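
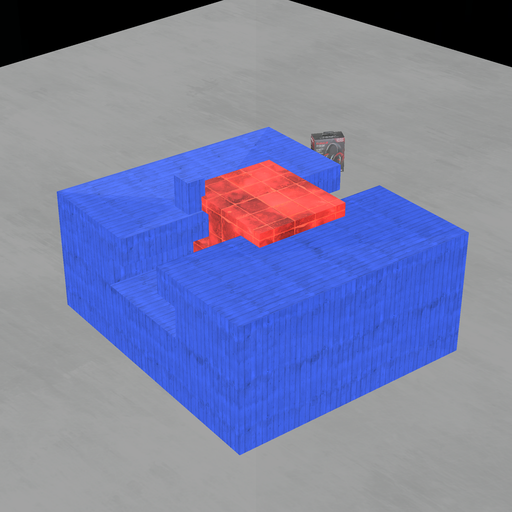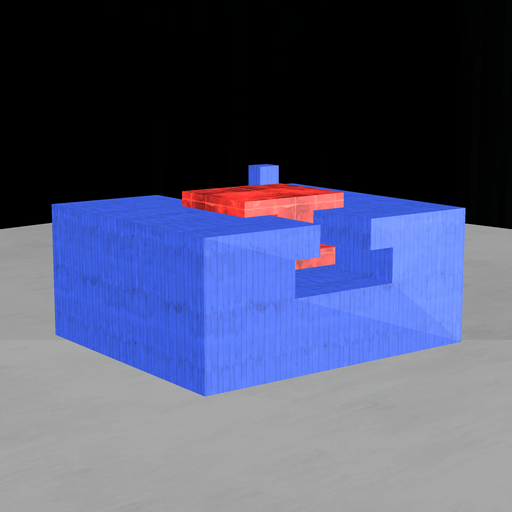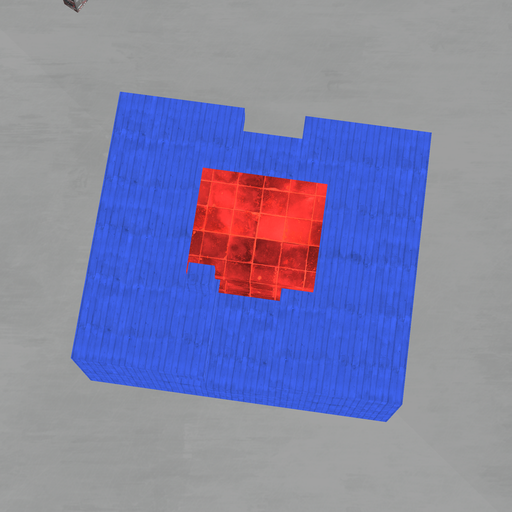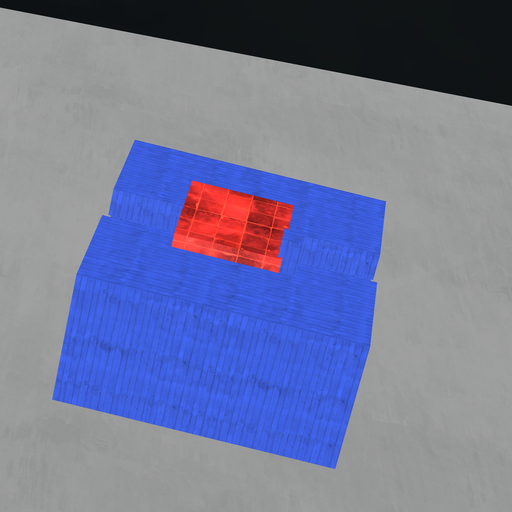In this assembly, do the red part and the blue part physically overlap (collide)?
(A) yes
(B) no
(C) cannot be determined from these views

(A) yes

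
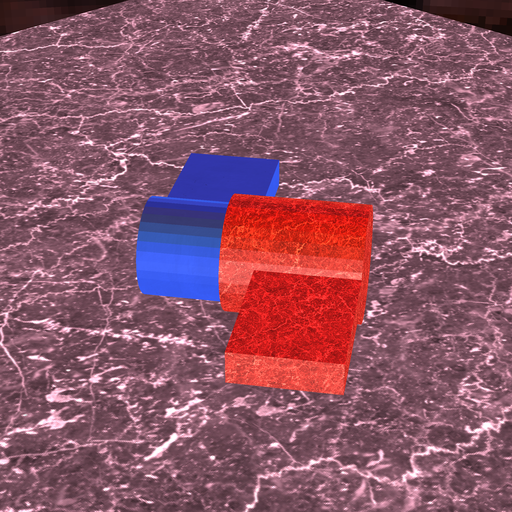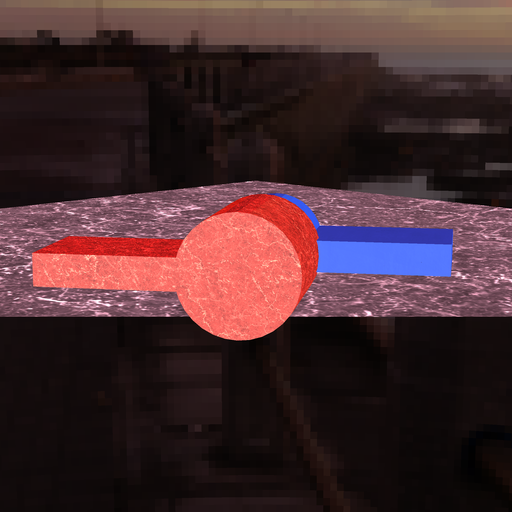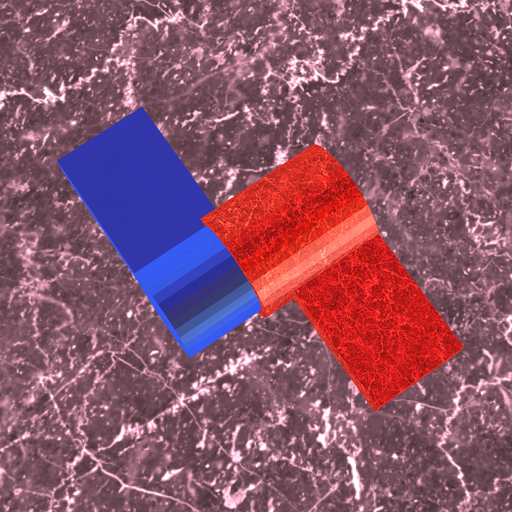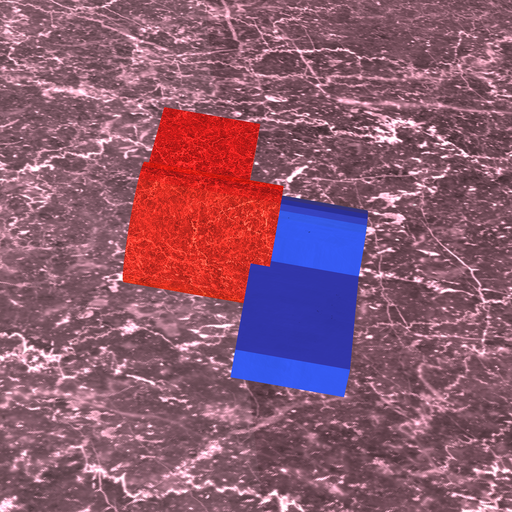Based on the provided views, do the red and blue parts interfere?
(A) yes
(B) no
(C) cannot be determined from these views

(A) yes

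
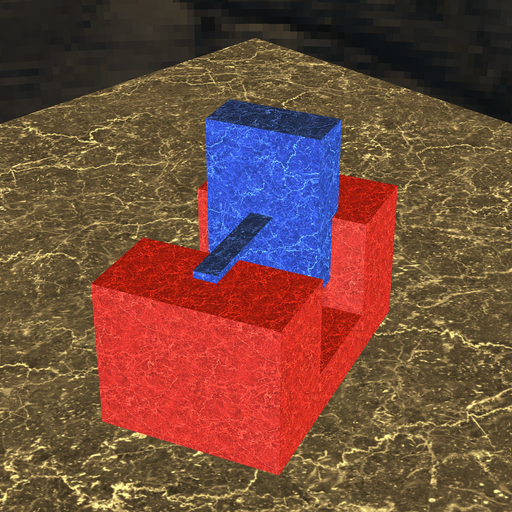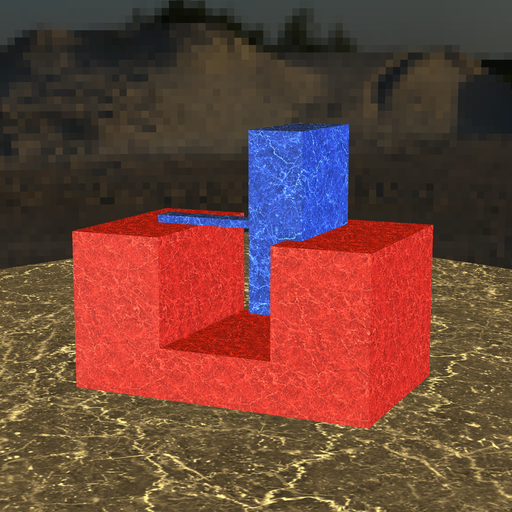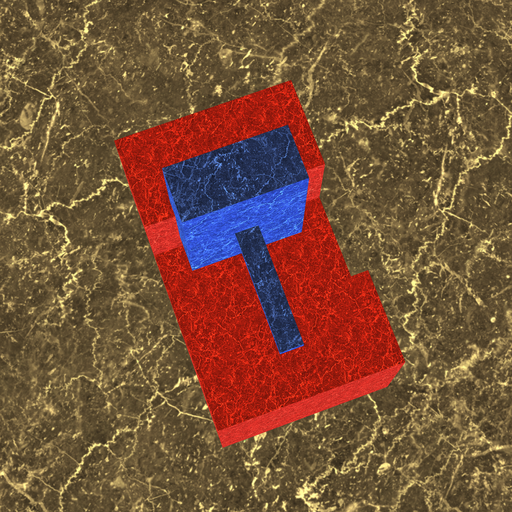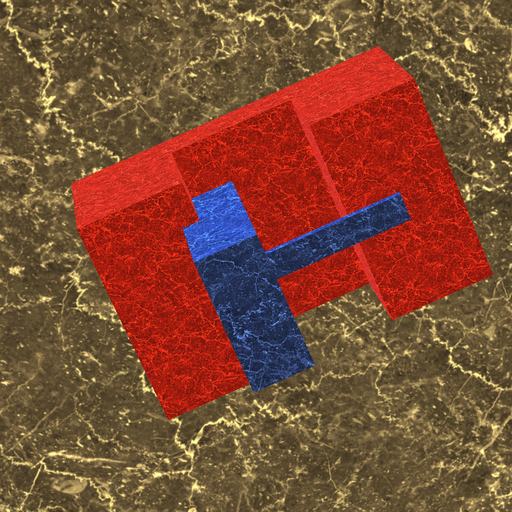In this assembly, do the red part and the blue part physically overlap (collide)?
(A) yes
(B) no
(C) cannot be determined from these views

(A) yes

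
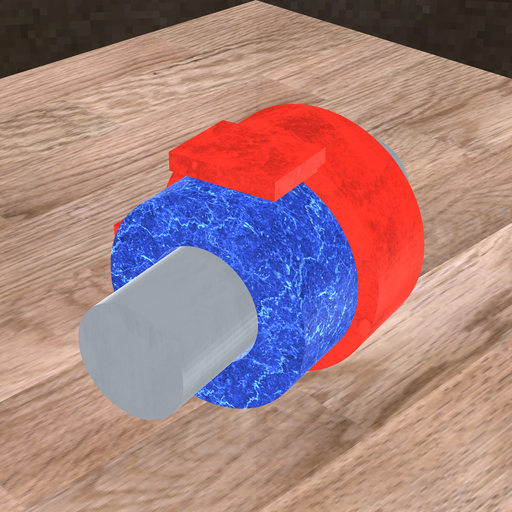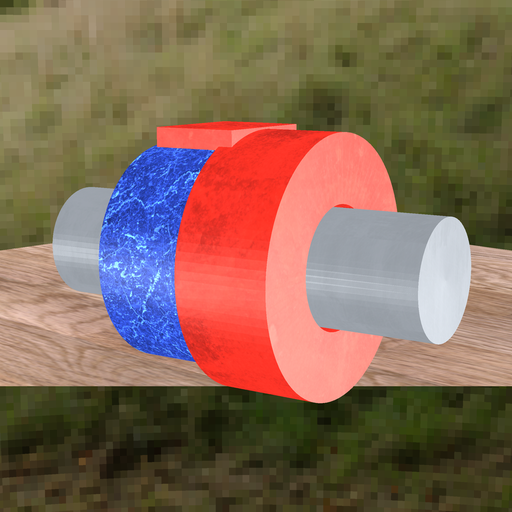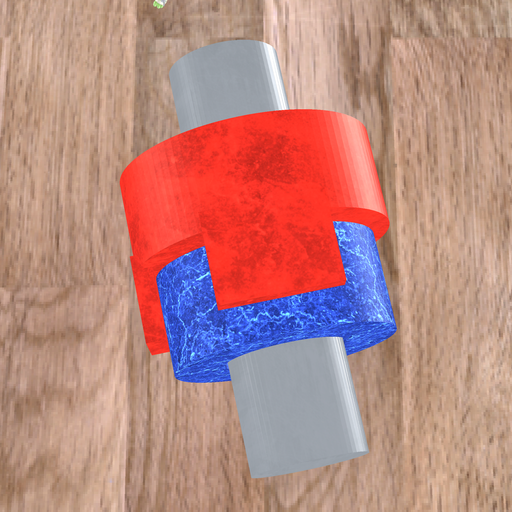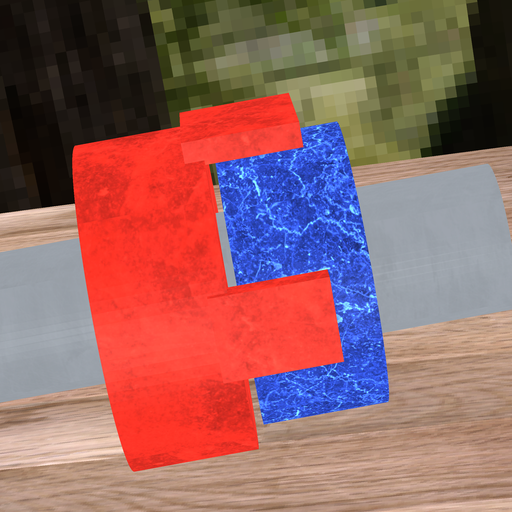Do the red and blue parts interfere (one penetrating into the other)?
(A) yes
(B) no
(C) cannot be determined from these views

(B) no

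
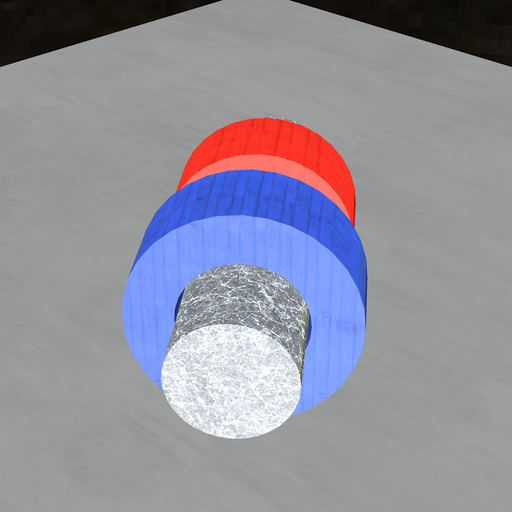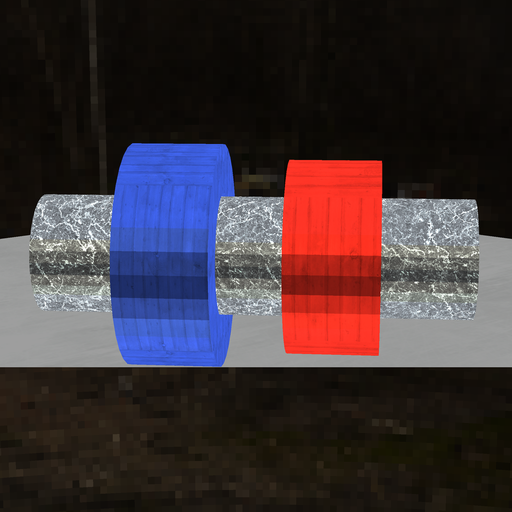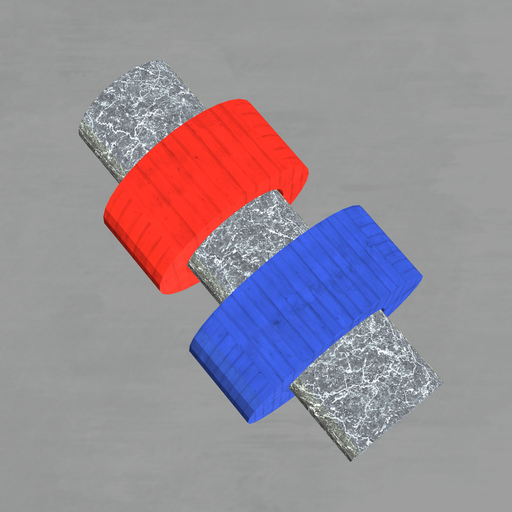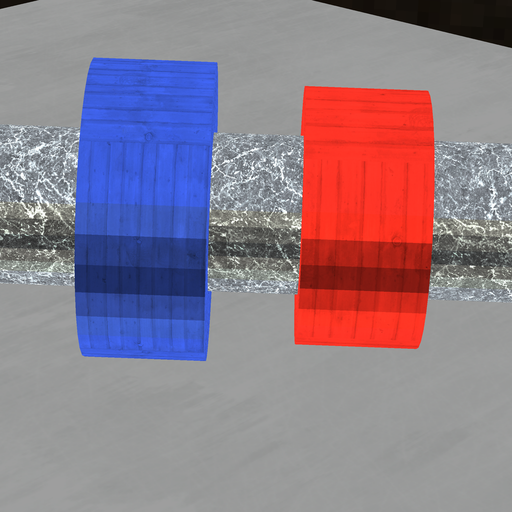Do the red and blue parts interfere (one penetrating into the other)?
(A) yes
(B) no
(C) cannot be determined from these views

(B) no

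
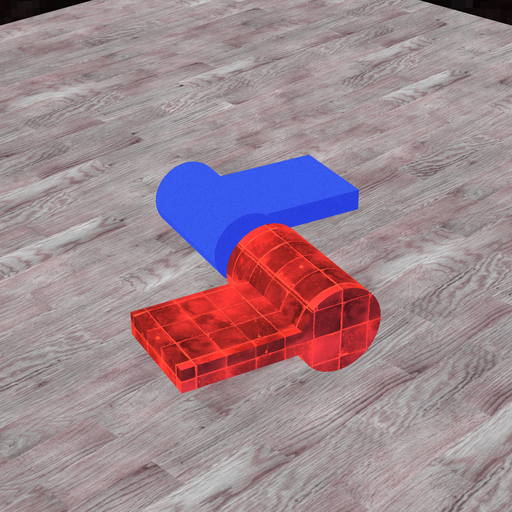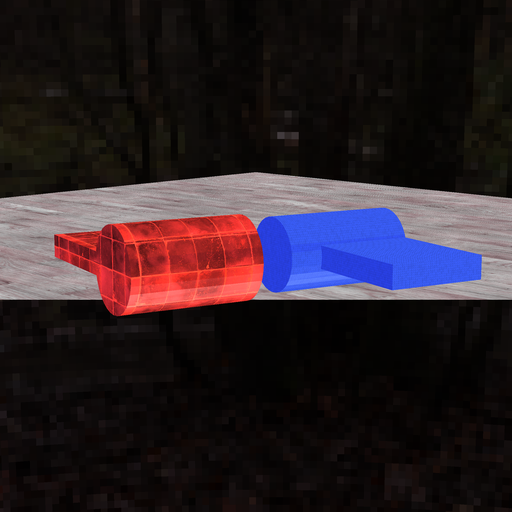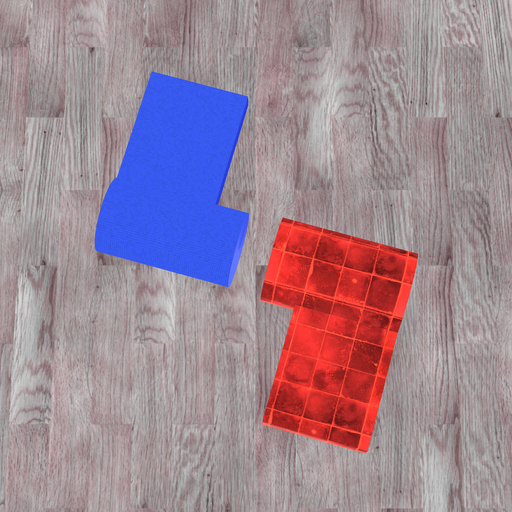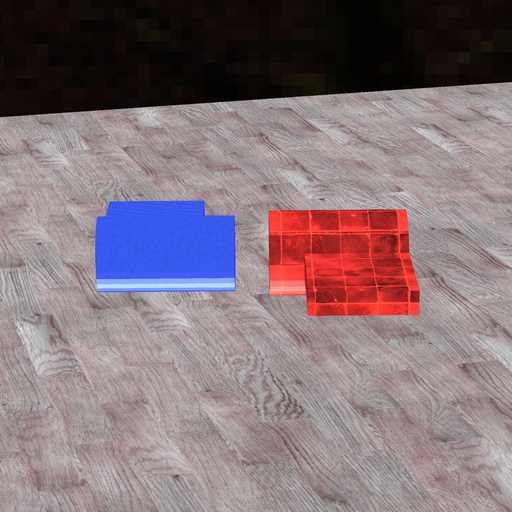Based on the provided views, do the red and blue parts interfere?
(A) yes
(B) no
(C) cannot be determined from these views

(B) no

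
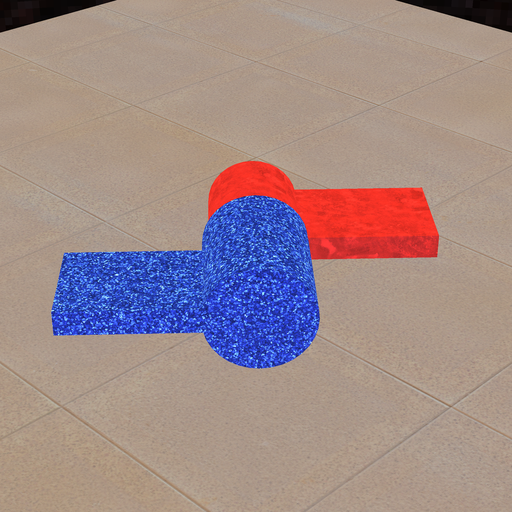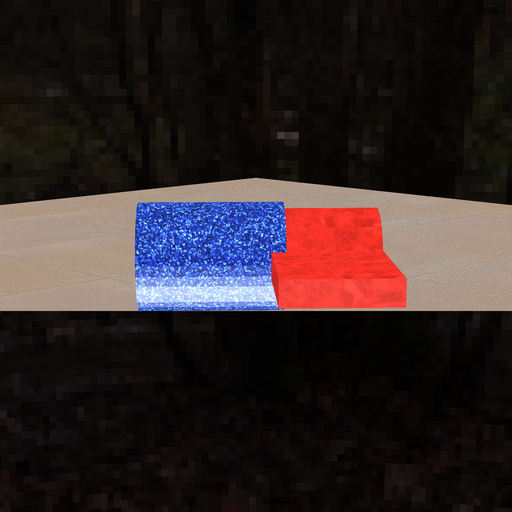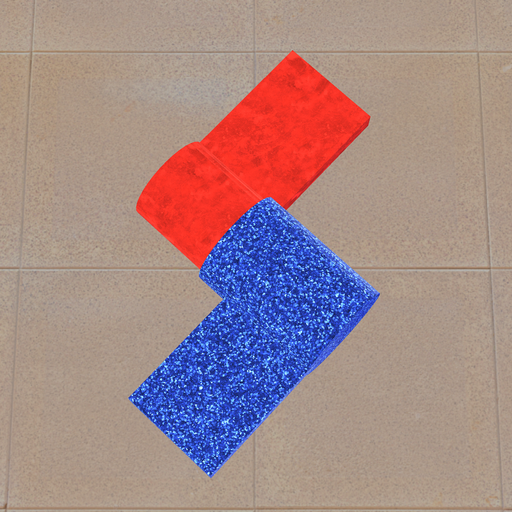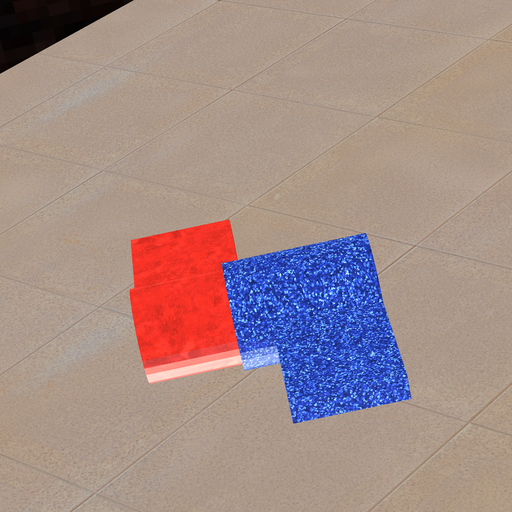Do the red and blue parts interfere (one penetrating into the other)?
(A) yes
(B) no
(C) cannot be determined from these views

(A) yes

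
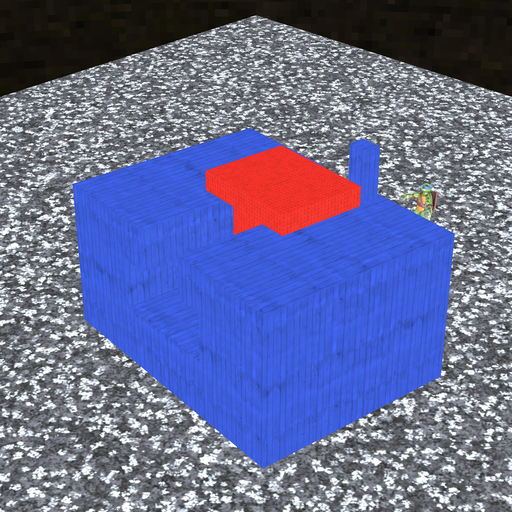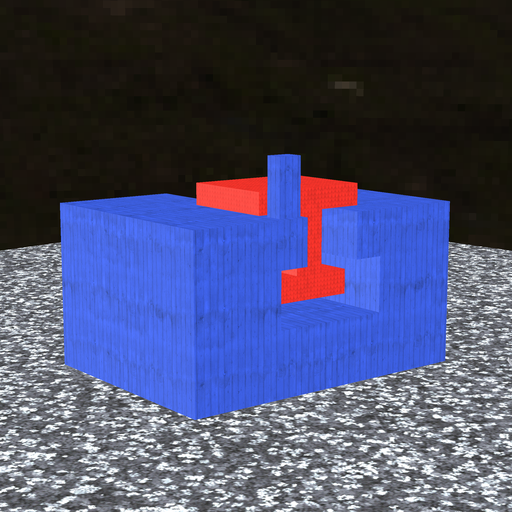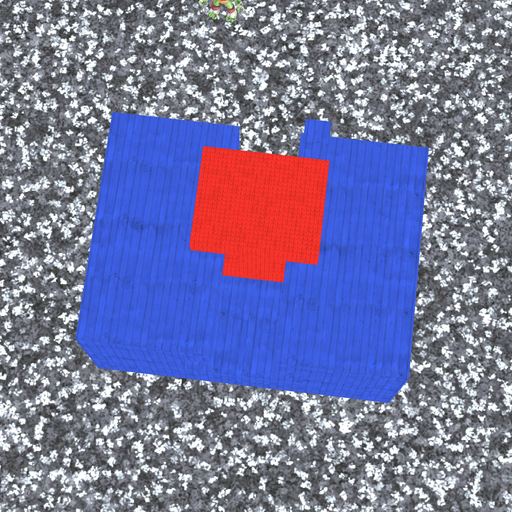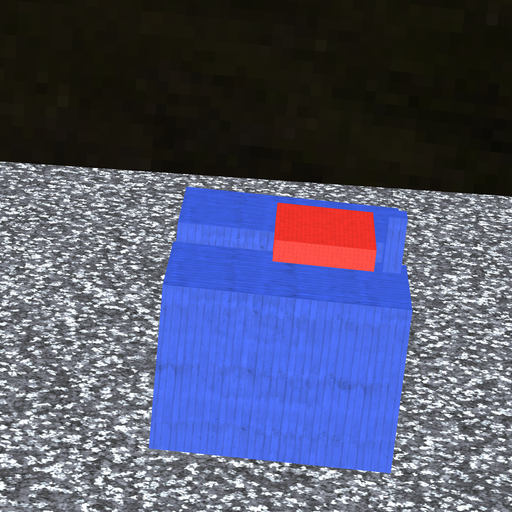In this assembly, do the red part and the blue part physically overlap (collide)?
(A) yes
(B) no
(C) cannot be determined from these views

(B) no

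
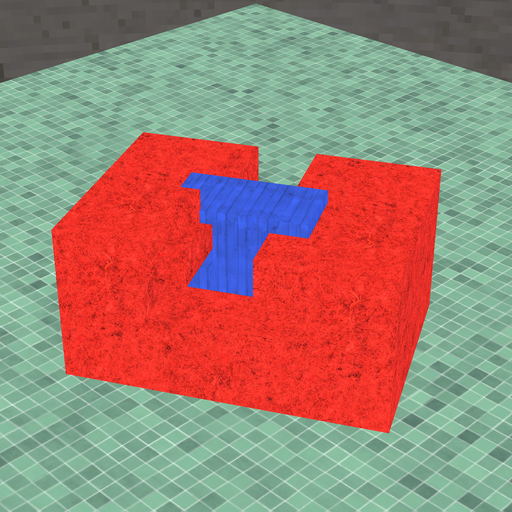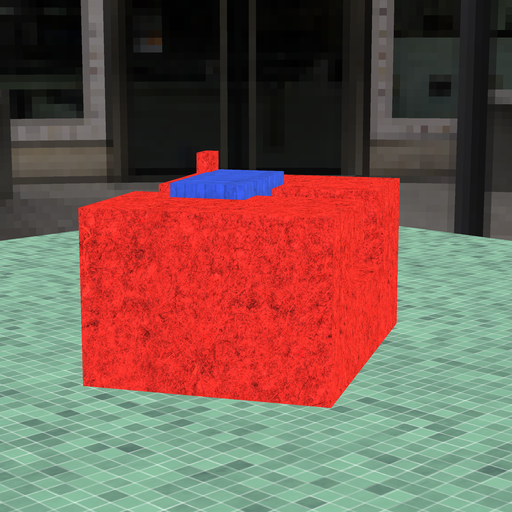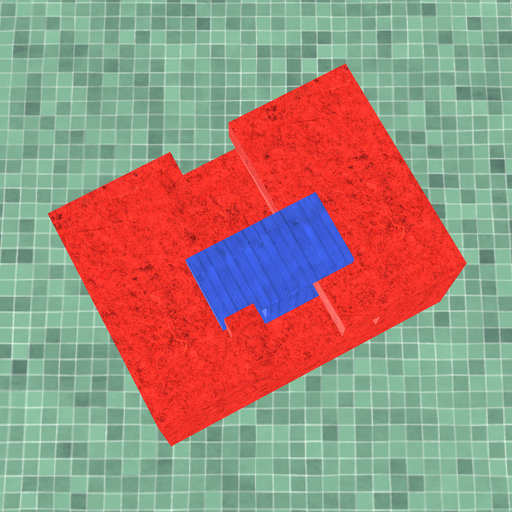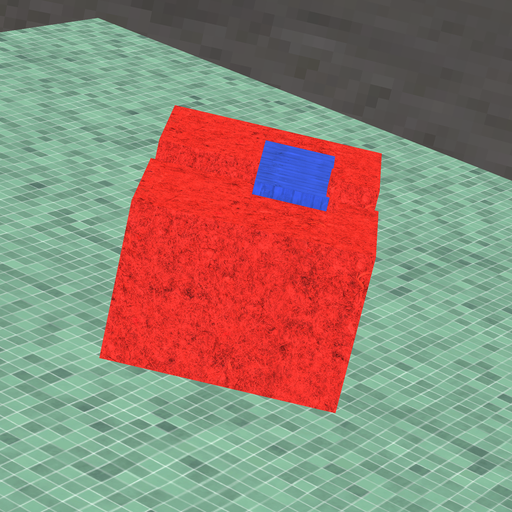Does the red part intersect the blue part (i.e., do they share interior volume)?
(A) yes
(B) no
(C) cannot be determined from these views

(A) yes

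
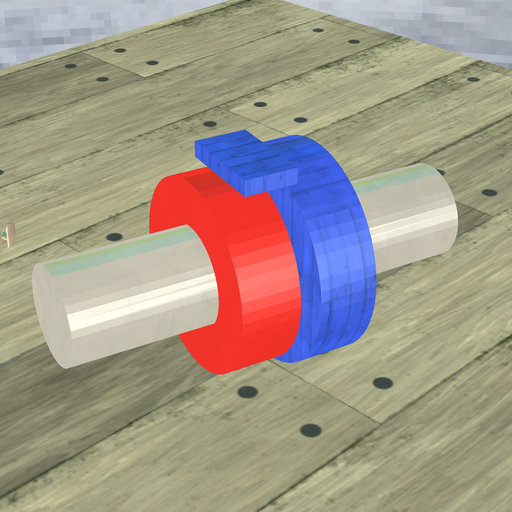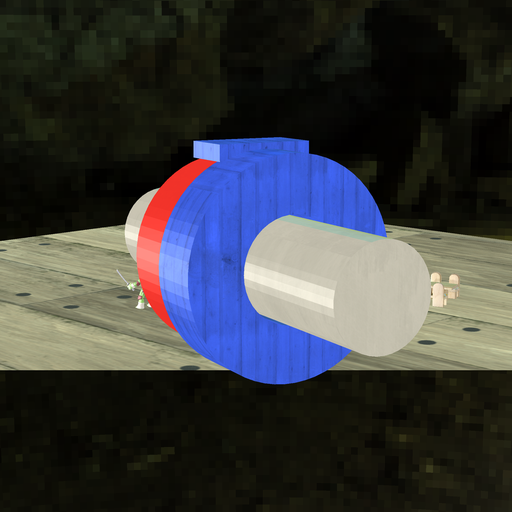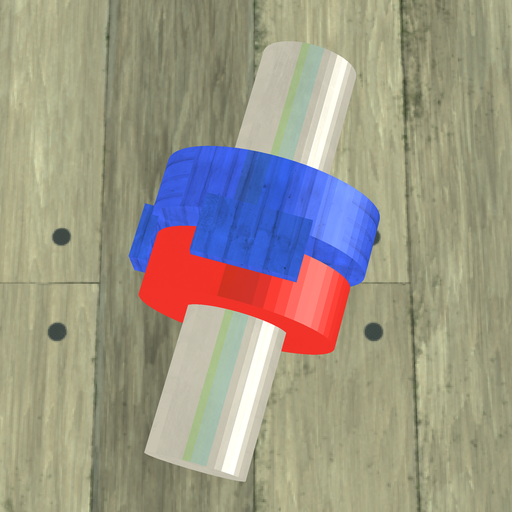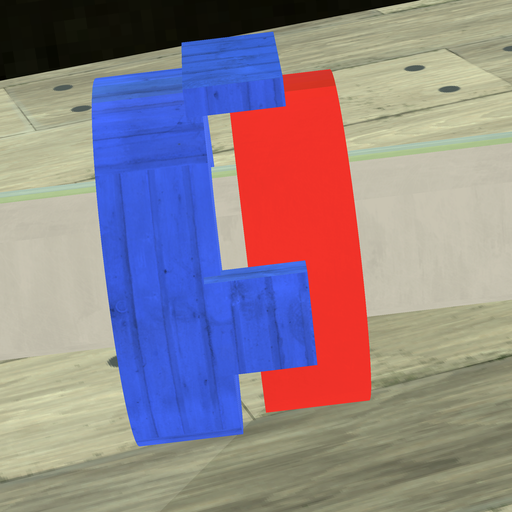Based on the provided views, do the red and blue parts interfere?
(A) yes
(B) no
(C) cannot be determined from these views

(B) no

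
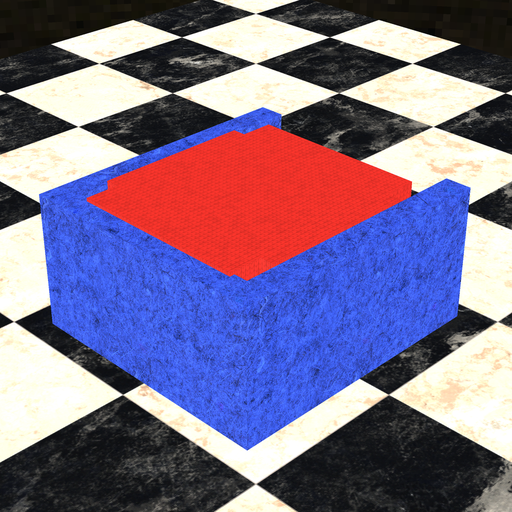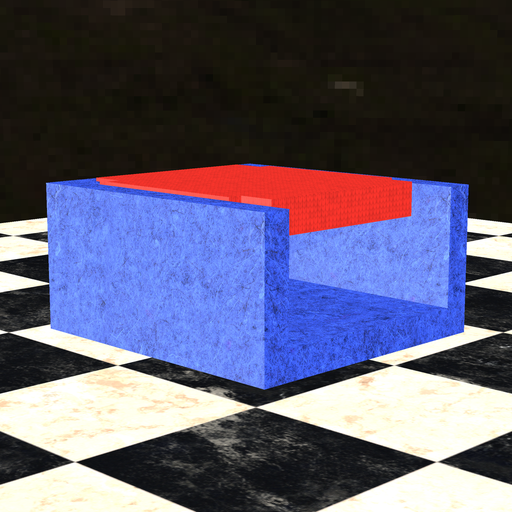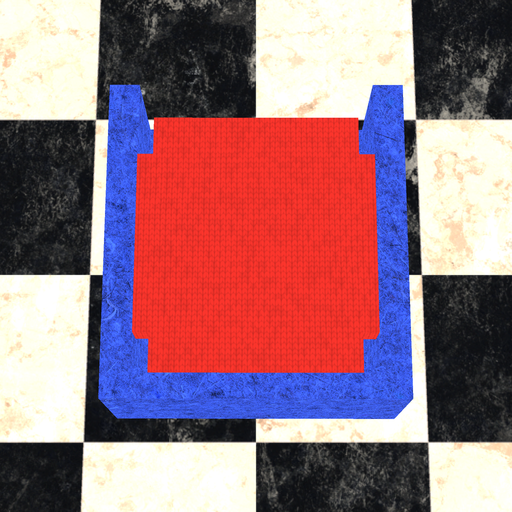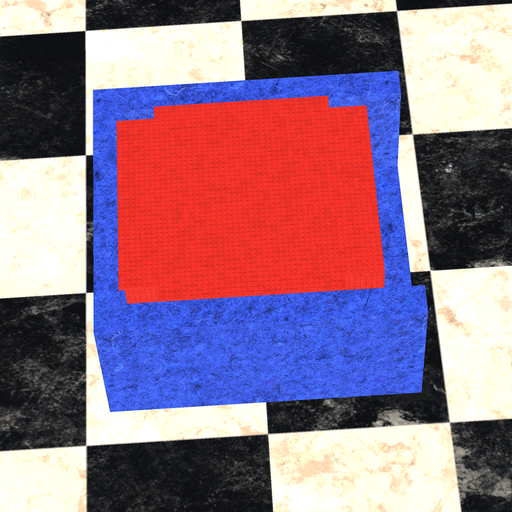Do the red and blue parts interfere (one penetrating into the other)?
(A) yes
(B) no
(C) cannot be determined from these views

(A) yes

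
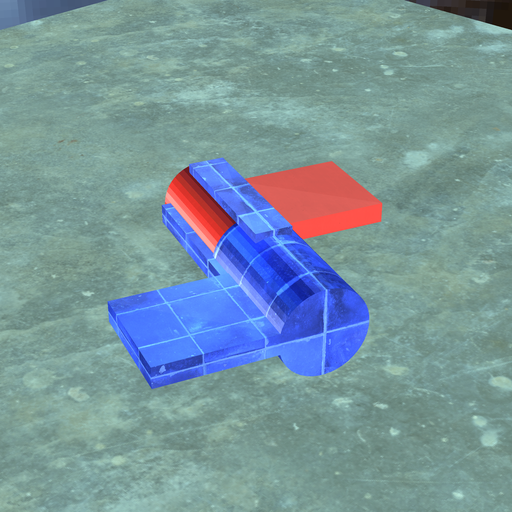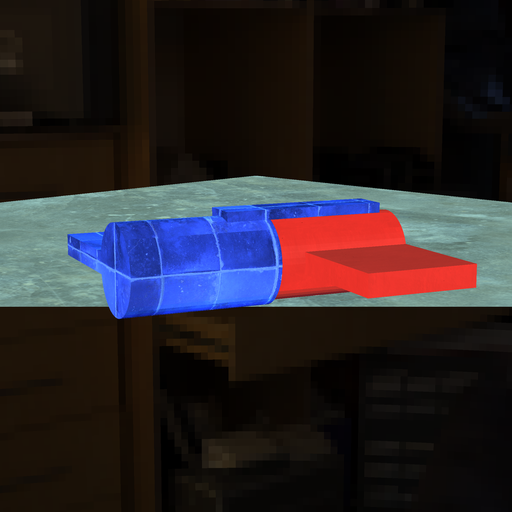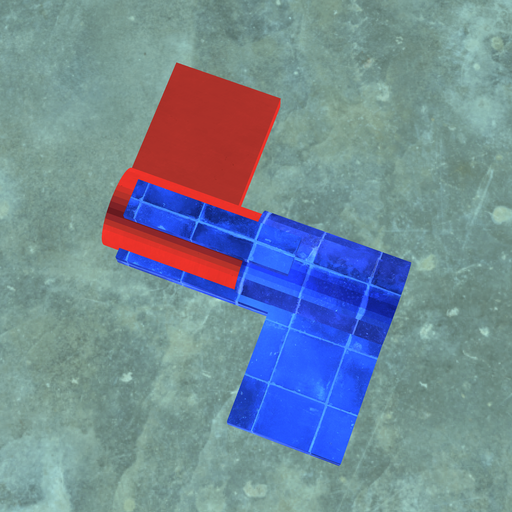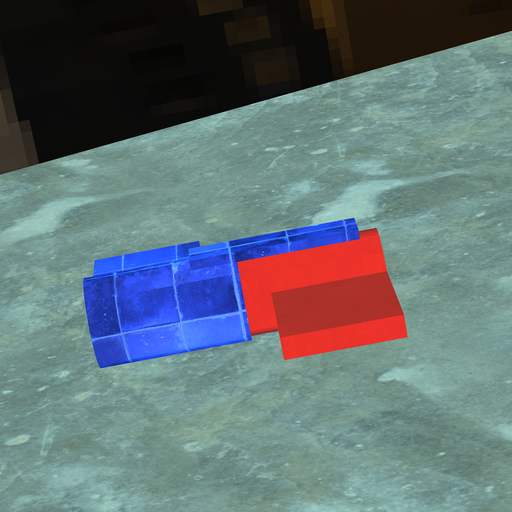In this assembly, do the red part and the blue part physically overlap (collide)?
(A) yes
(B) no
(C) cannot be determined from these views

(A) yes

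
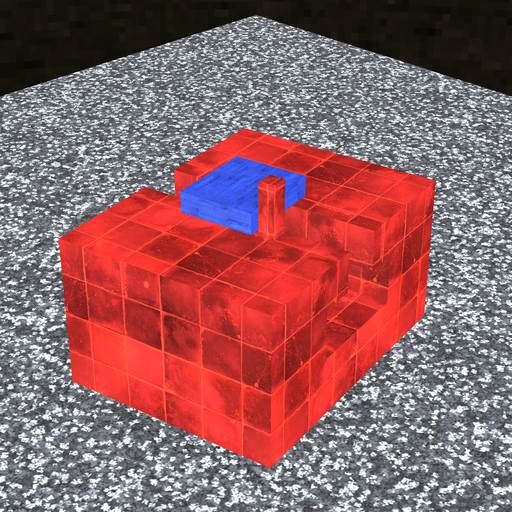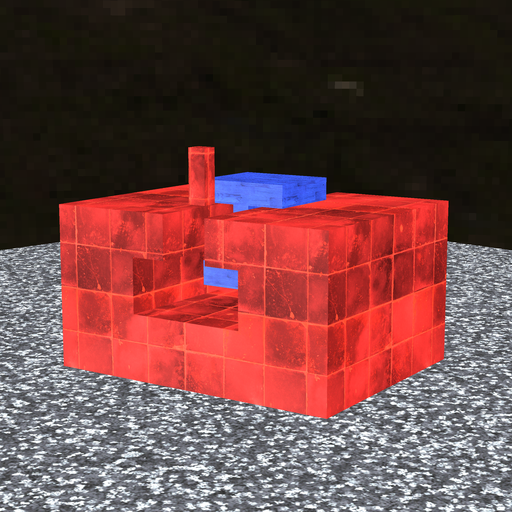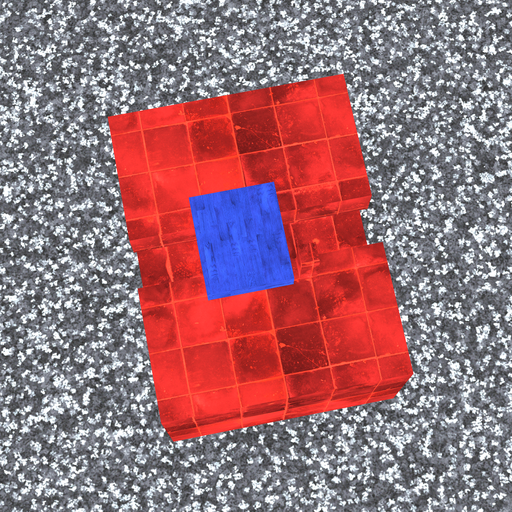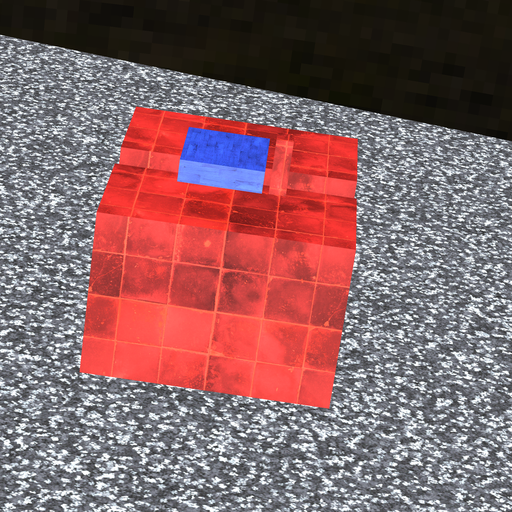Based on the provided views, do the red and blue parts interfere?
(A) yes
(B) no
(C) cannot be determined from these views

(B) no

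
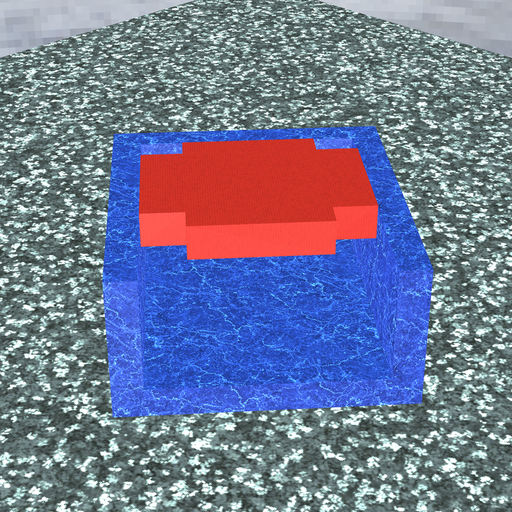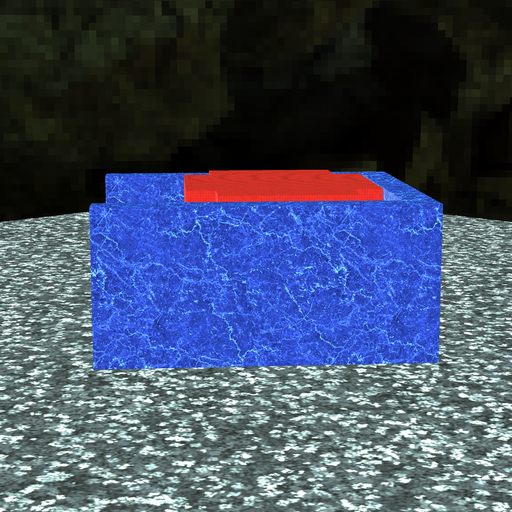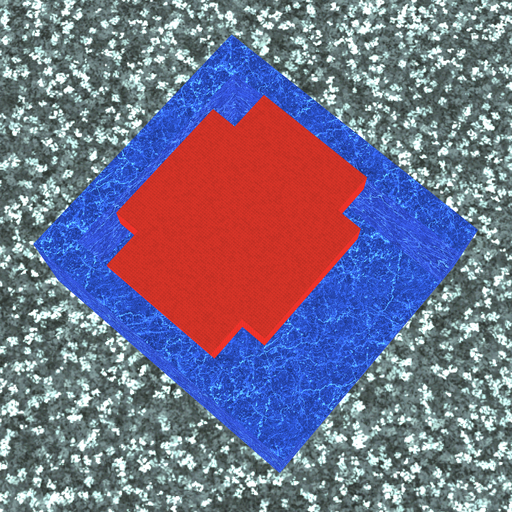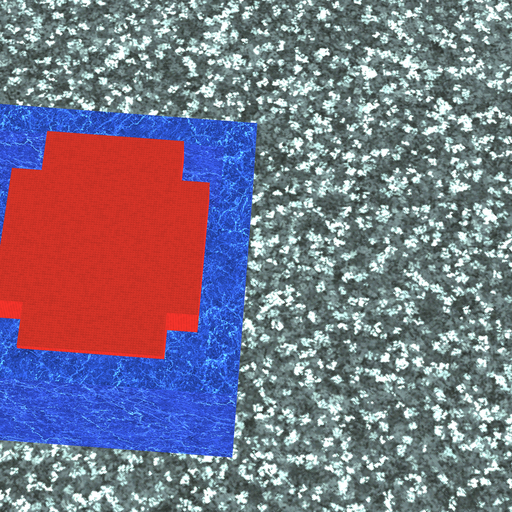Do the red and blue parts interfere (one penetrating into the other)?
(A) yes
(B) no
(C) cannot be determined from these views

(B) no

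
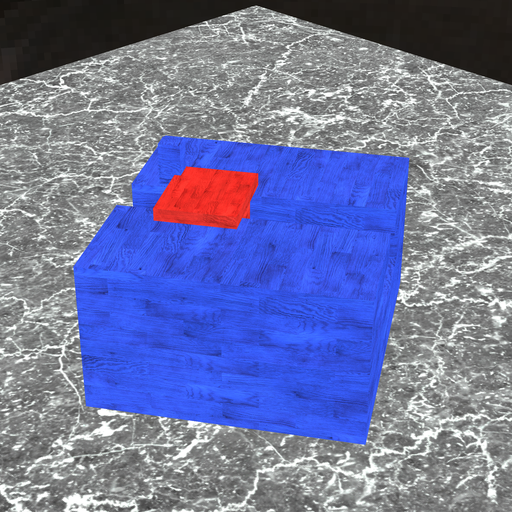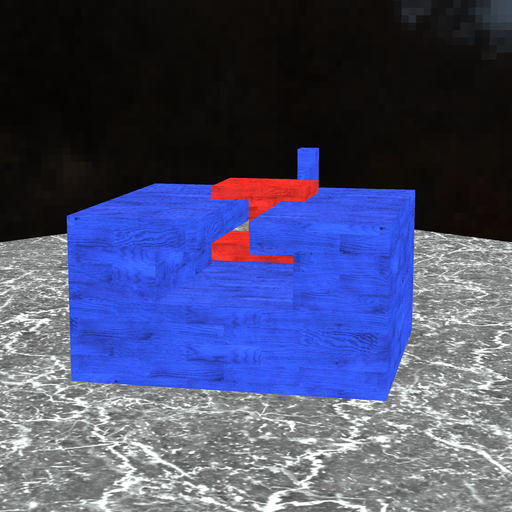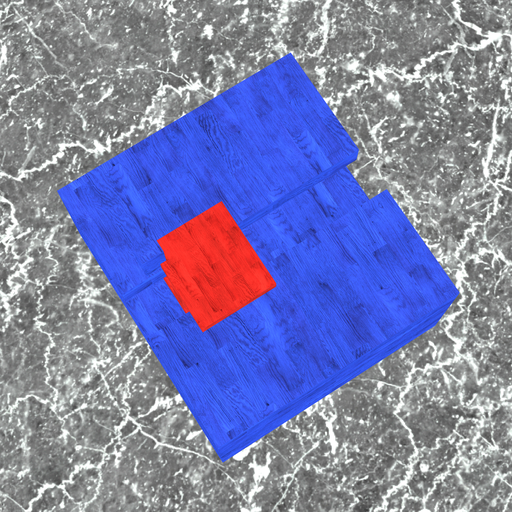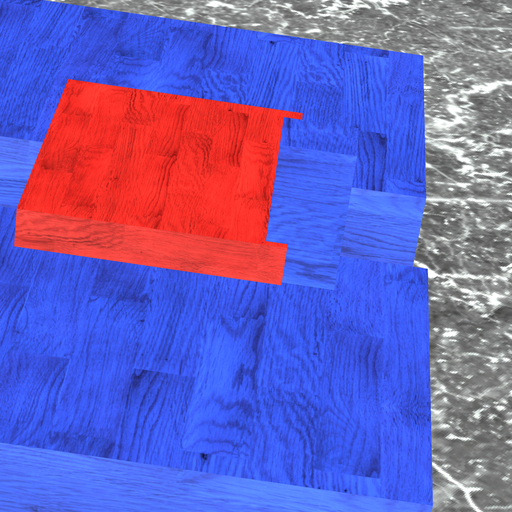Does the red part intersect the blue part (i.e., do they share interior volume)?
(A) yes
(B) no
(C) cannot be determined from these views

(A) yes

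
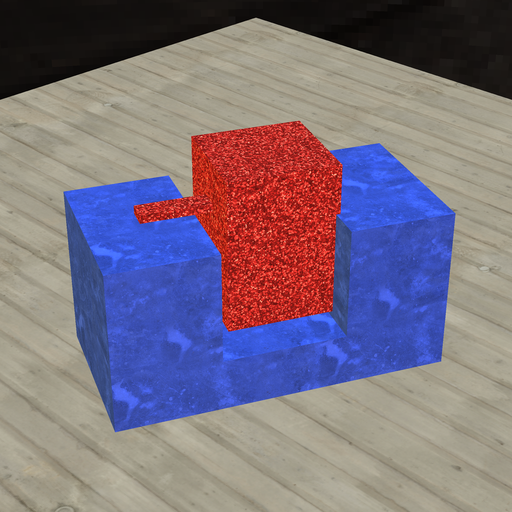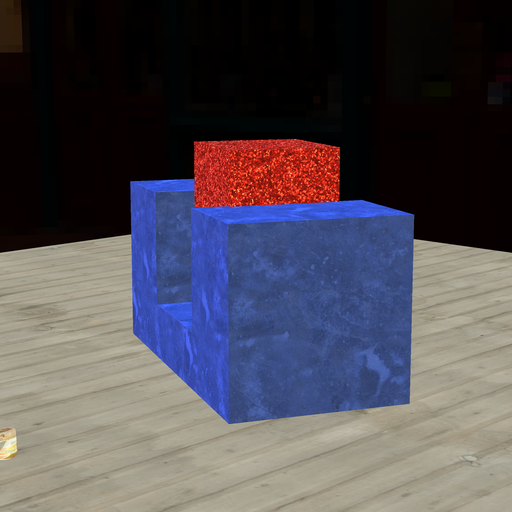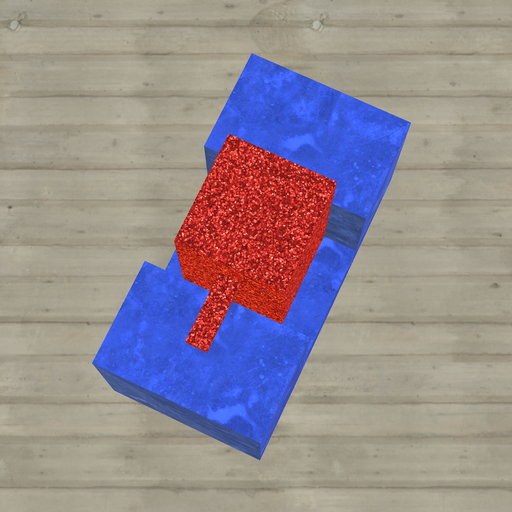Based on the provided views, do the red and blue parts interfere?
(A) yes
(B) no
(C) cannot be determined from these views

(C) cannot be determined from these views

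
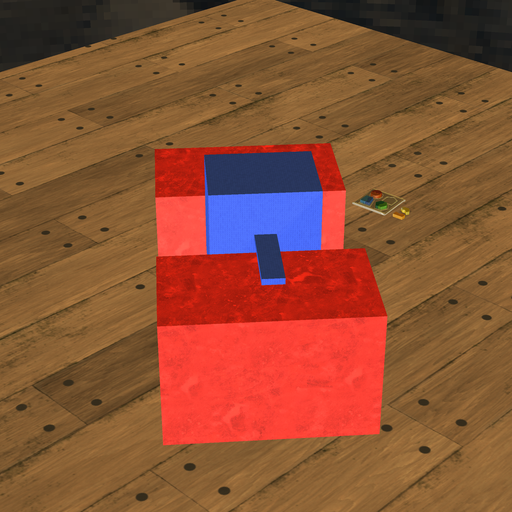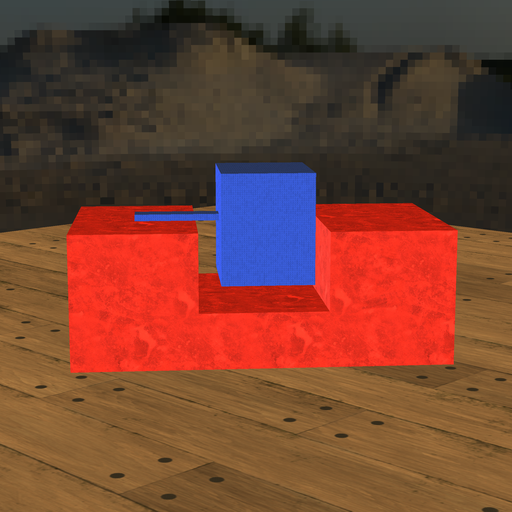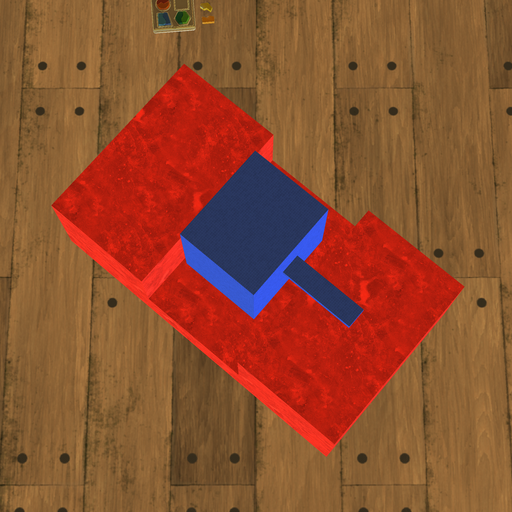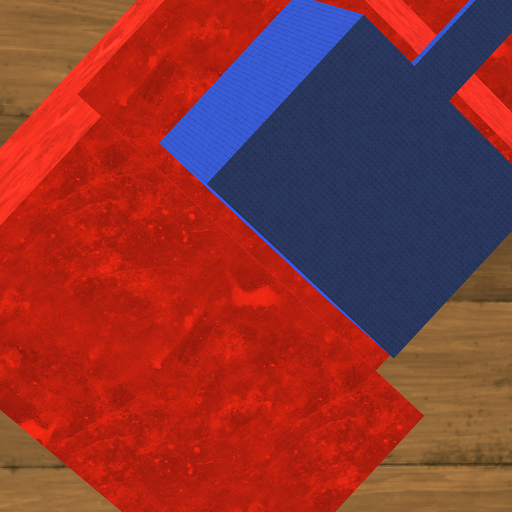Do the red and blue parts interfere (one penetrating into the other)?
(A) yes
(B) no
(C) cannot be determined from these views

(B) no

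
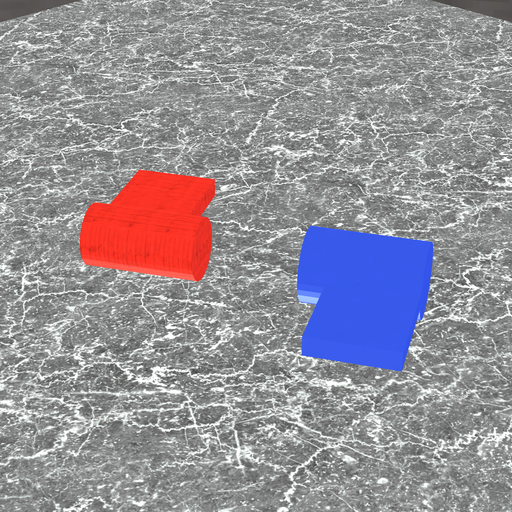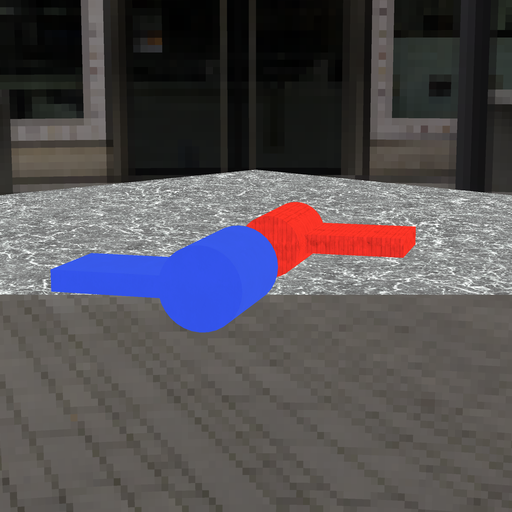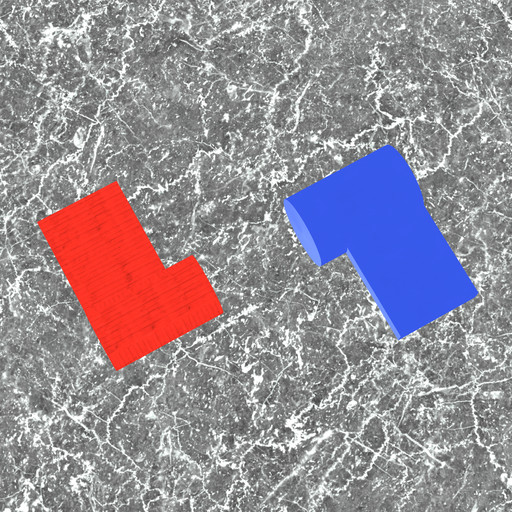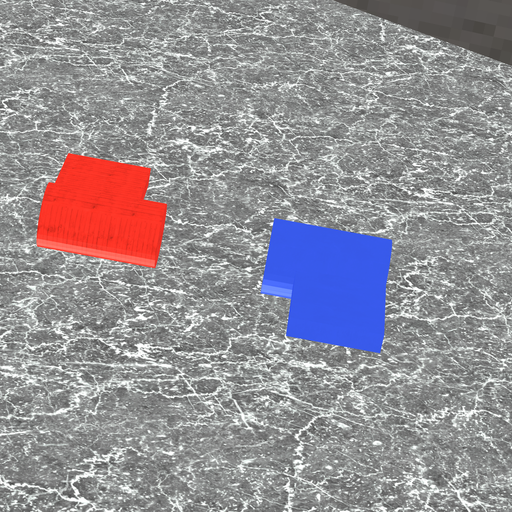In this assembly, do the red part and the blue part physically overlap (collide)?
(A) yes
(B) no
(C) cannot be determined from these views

(B) no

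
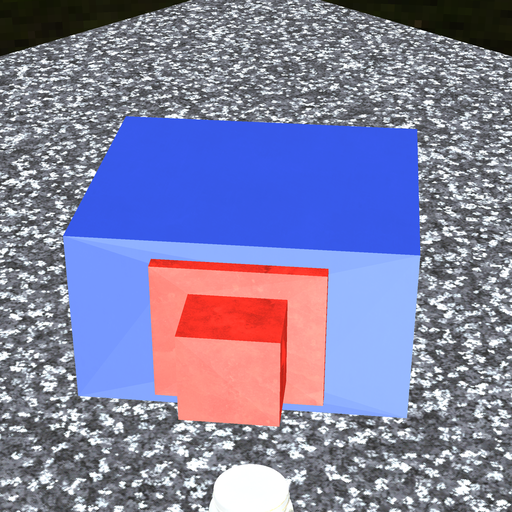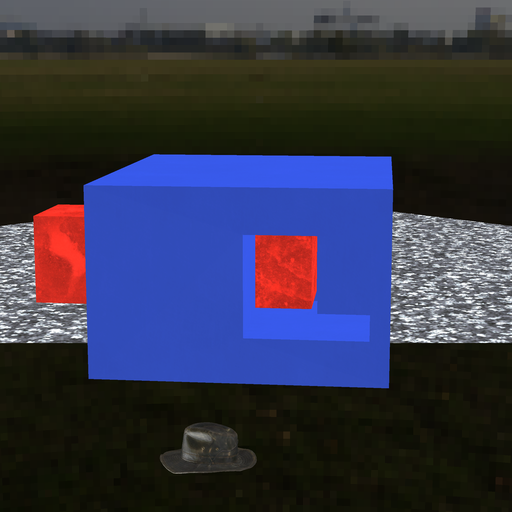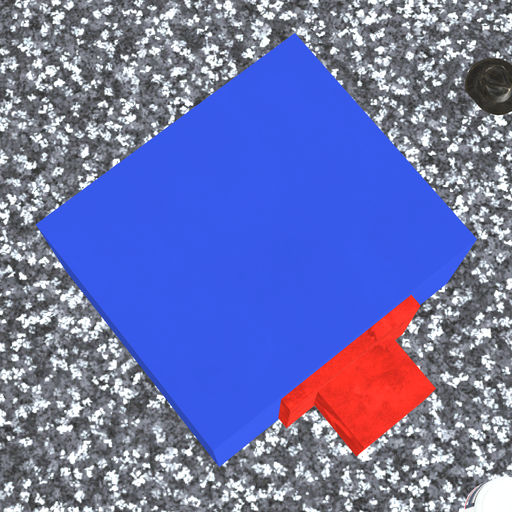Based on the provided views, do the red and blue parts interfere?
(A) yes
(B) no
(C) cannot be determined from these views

(C) cannot be determined from these views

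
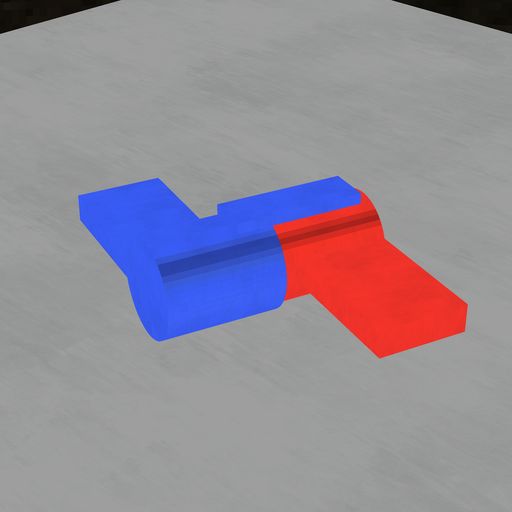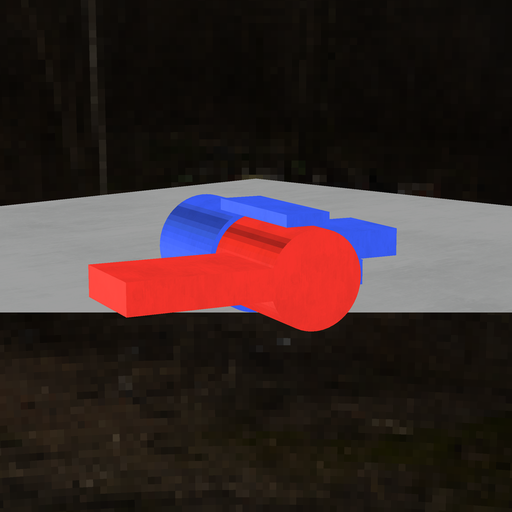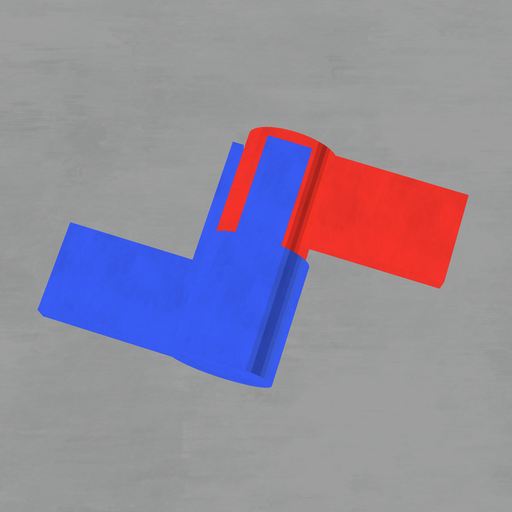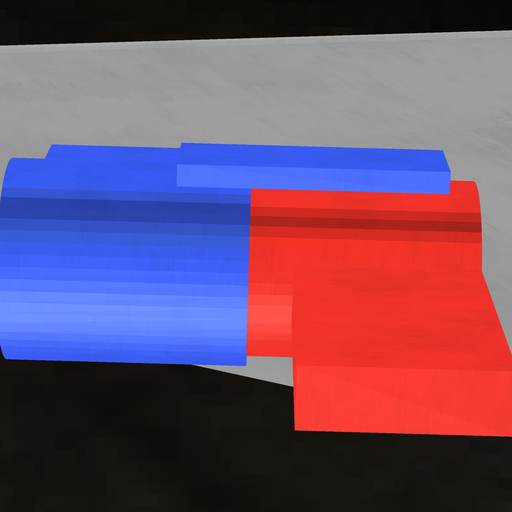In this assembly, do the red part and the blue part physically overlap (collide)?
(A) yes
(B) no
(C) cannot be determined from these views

(A) yes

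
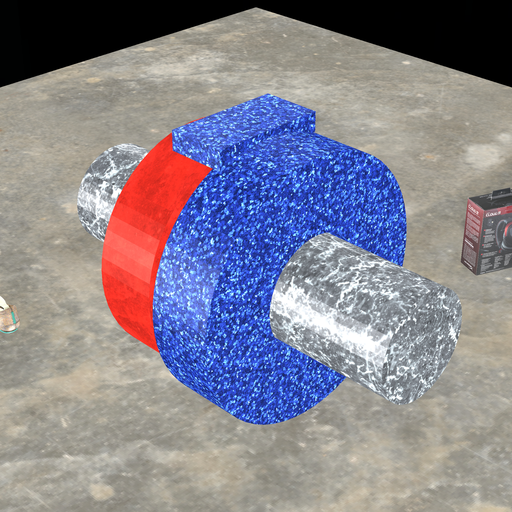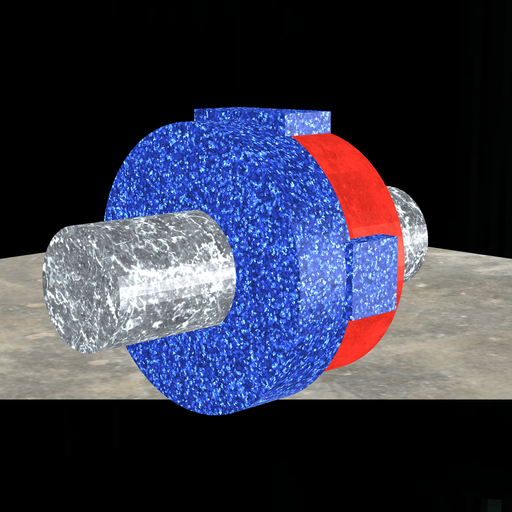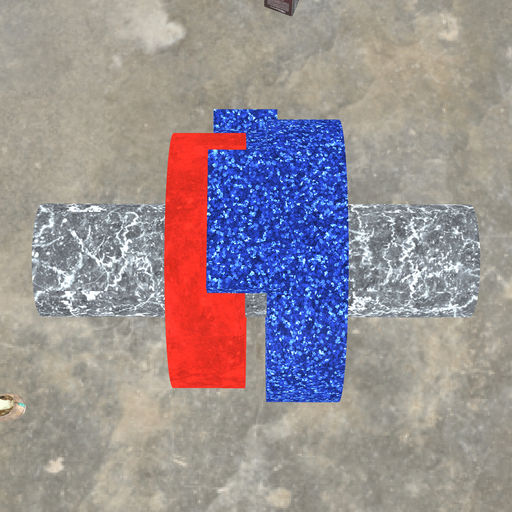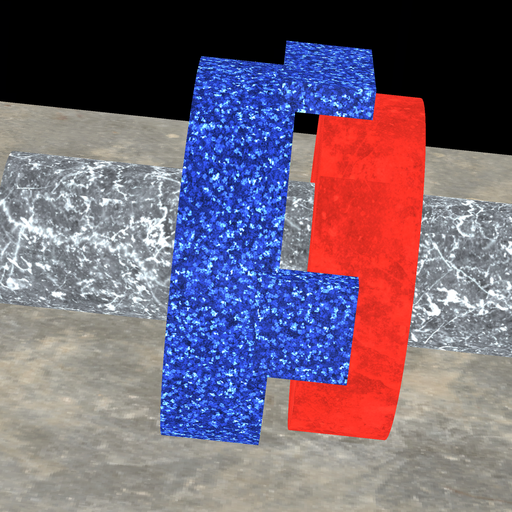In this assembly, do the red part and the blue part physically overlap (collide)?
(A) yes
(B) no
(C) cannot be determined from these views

(B) no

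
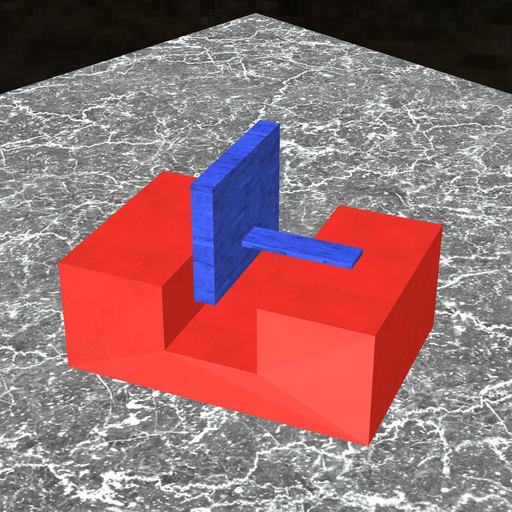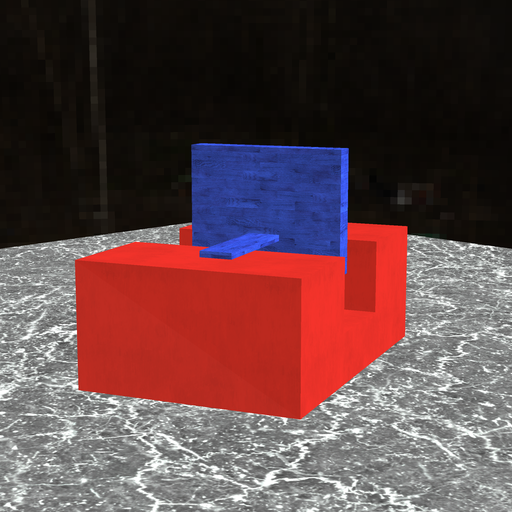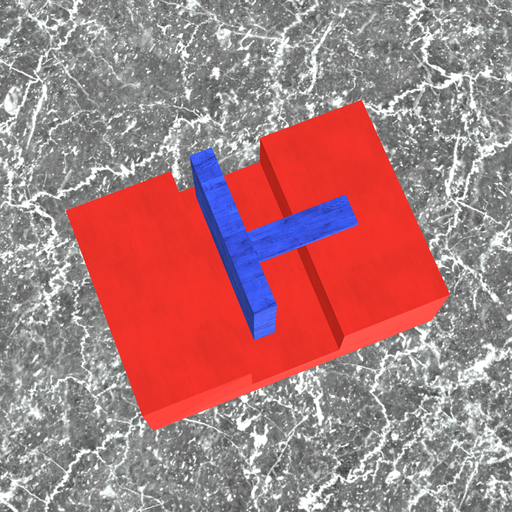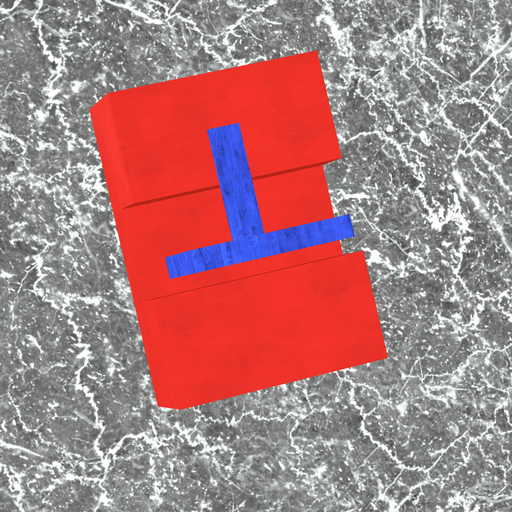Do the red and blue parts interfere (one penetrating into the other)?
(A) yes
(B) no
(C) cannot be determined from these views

(B) no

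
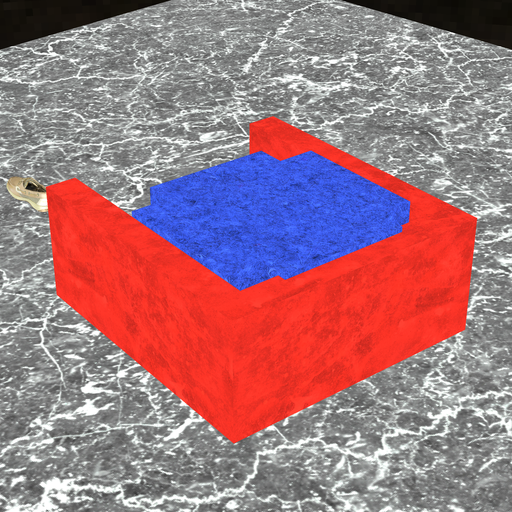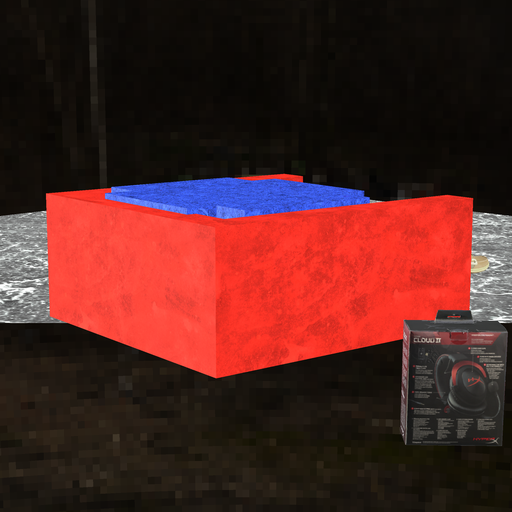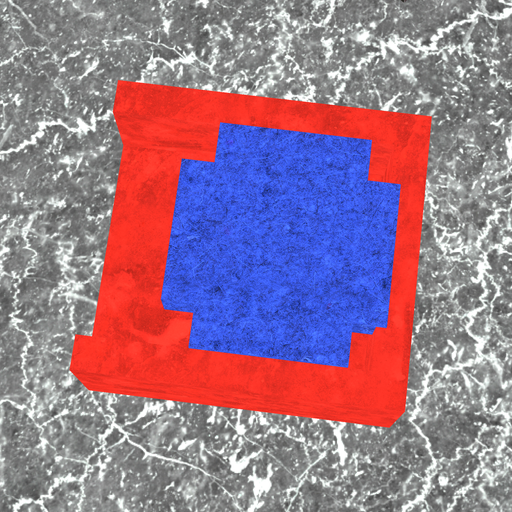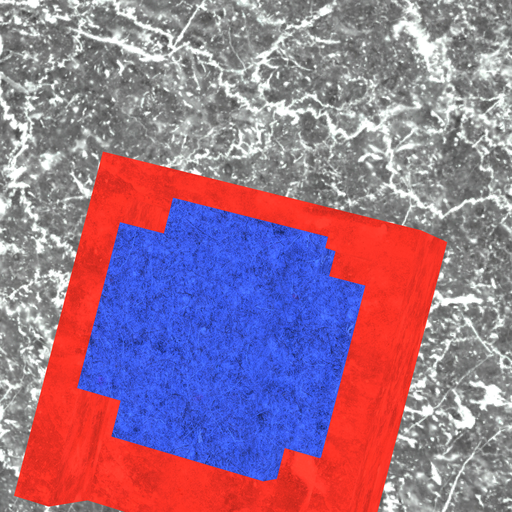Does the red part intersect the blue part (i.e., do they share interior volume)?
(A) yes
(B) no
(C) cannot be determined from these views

(A) yes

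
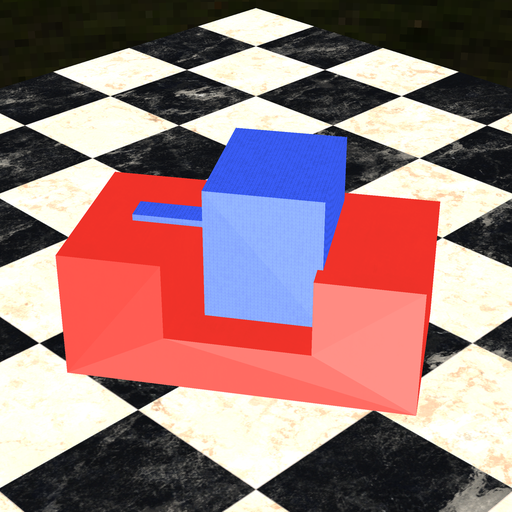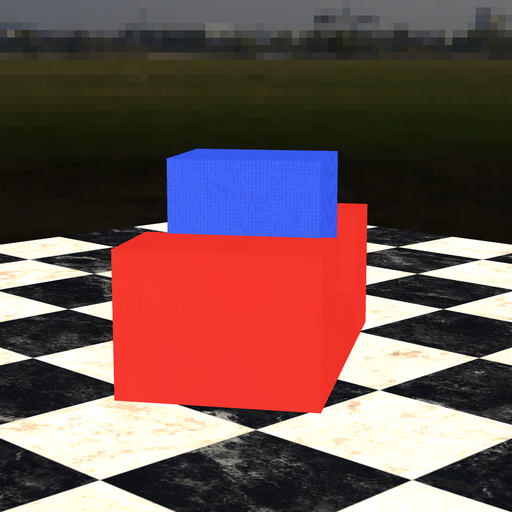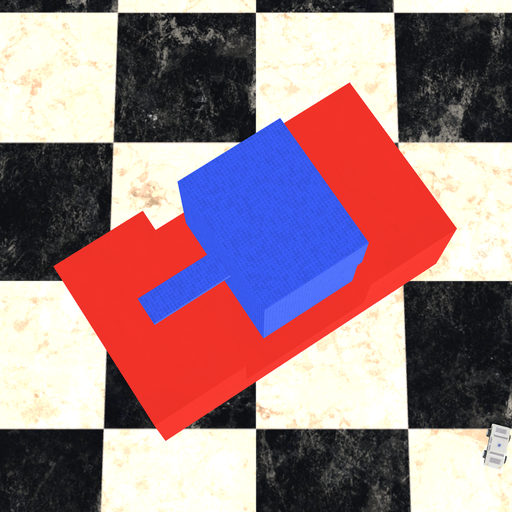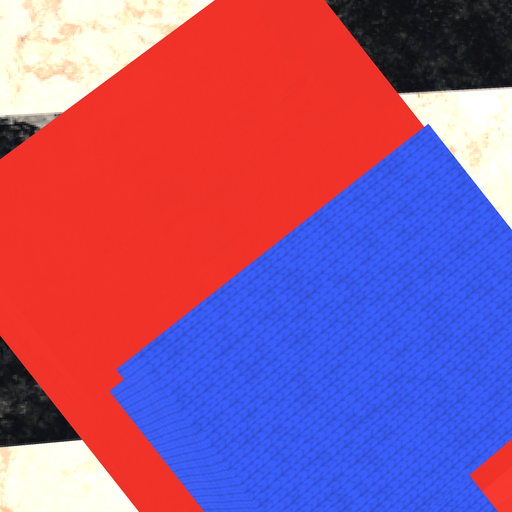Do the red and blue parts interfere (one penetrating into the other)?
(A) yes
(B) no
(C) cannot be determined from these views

(A) yes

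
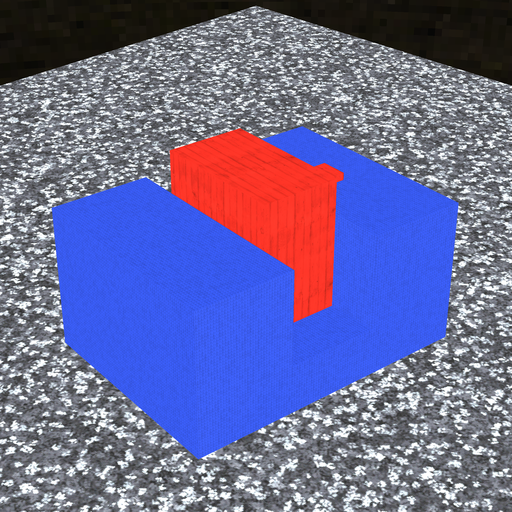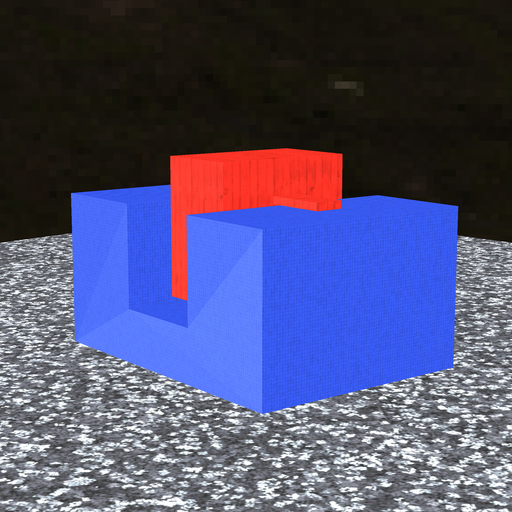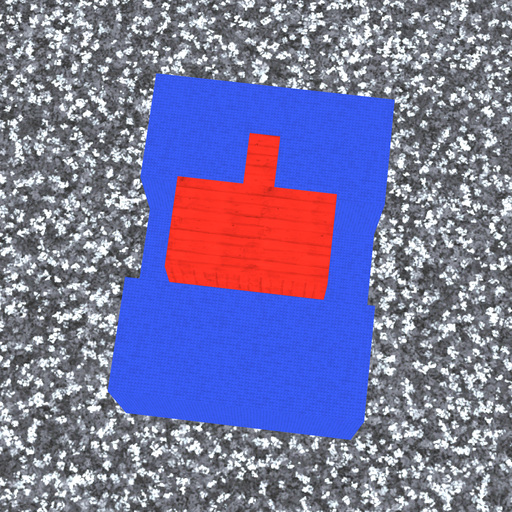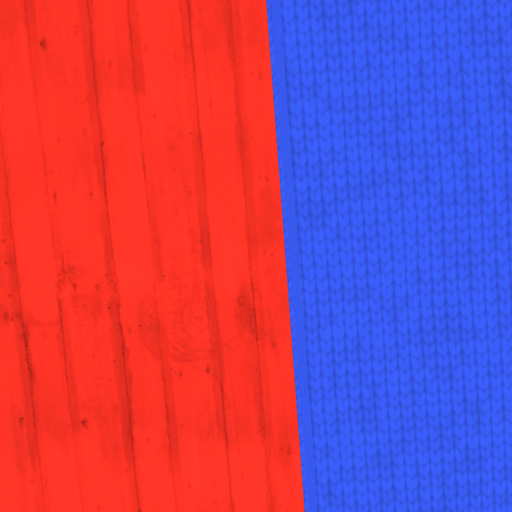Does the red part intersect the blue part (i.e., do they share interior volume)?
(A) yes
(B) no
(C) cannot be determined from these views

(B) no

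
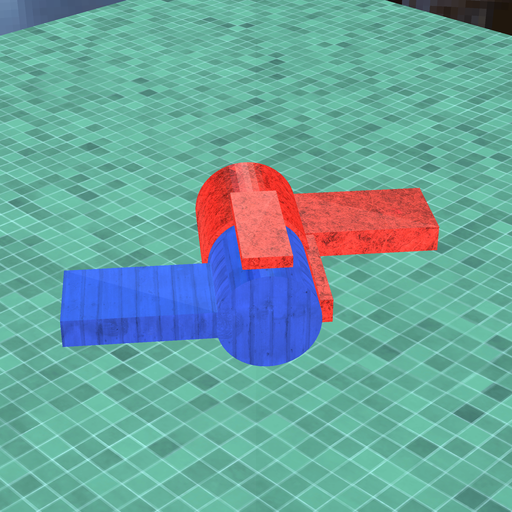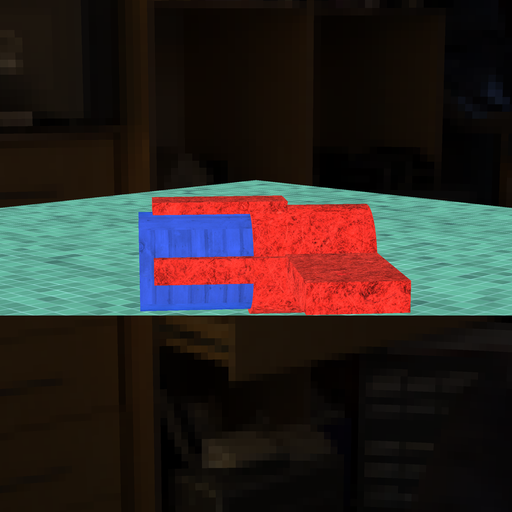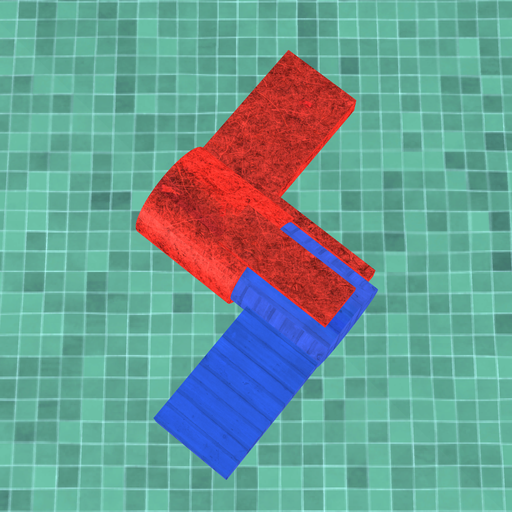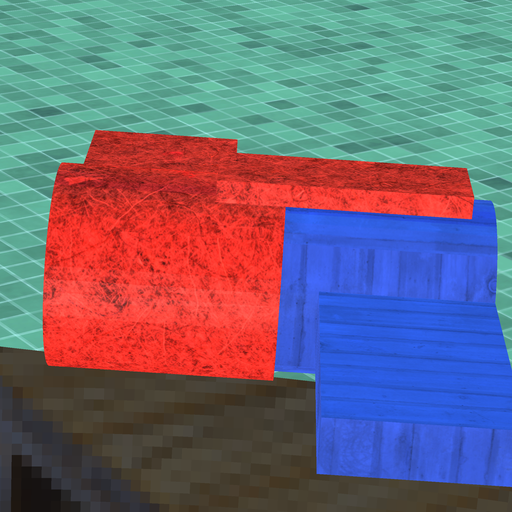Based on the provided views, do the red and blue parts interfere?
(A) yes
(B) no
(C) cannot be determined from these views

(A) yes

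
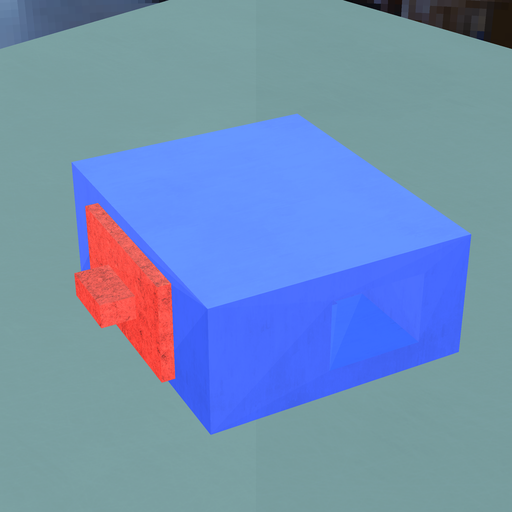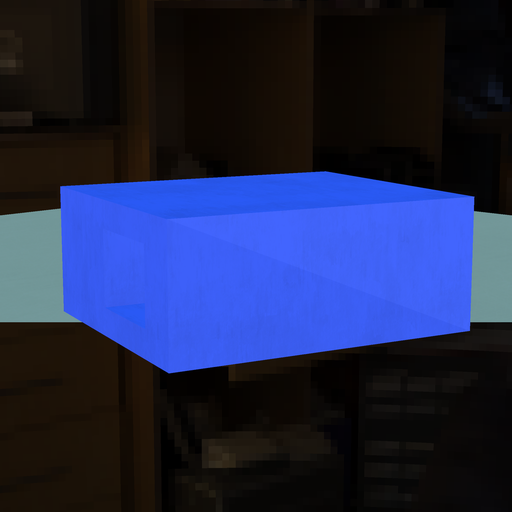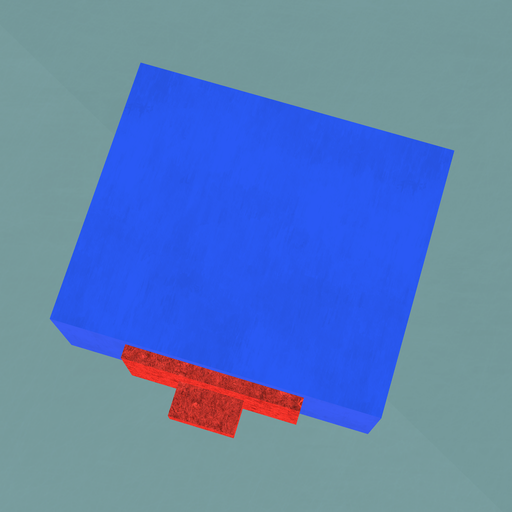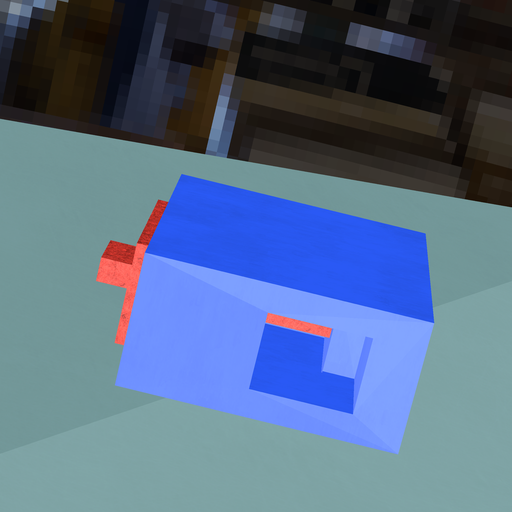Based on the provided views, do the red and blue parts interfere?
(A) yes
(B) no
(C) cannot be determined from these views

(A) yes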